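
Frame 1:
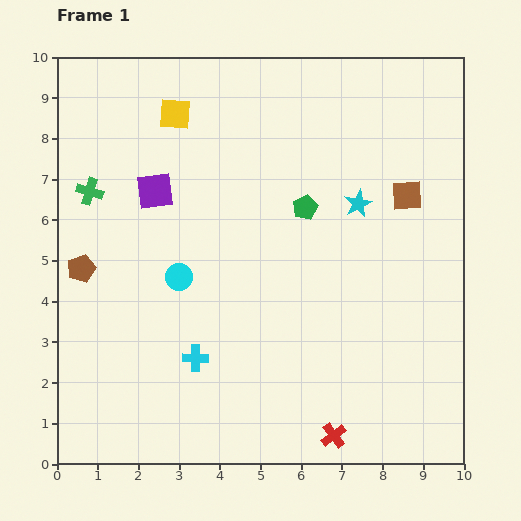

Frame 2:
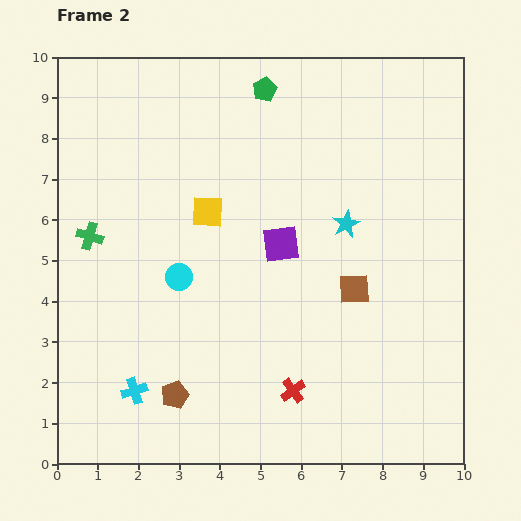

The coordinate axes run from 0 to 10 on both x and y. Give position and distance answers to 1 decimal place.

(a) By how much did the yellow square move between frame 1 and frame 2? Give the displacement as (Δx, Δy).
(0.8, -2.4)

The yellow square was at (2.9, 8.6) in frame 1 and (3.7, 6.2) in frame 2.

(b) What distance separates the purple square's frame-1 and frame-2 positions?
3.4

The purple square moved from (2.4, 6.7) to (5.5, 5.4), a distance of √(3.1² + 1.3²) ≈ 3.4.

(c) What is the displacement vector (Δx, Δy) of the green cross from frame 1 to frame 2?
(0.0, -1.1)

The green cross was at (0.8, 6.7) in frame 1 and (0.8, 5.6) in frame 2.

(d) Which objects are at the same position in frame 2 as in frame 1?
the cyan circle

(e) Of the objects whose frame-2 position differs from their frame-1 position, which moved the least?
the cyan star

(moved 0.6)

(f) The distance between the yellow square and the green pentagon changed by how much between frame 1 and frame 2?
-0.6

Distance in frame 1: 3.9. Distance in frame 2: 3.3.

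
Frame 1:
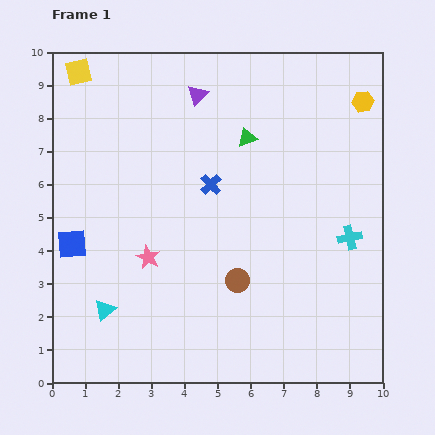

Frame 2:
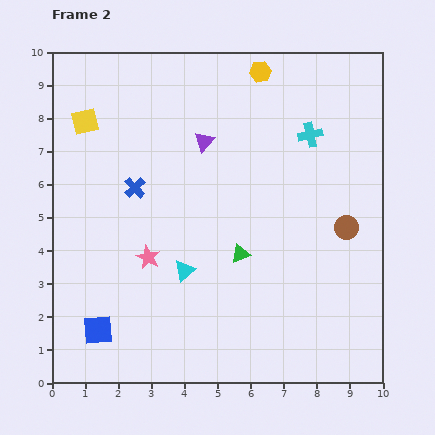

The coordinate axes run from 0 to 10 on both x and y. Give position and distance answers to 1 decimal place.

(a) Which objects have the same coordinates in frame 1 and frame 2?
the pink star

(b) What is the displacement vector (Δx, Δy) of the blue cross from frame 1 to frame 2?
(-2.3, -0.1)

The blue cross was at (4.8, 6.0) in frame 1 and (2.5, 5.9) in frame 2.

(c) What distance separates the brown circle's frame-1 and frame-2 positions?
3.7

The brown circle moved from (5.6, 3.1) to (8.9, 4.7), a distance of √(3.3² + 1.6²) ≈ 3.7.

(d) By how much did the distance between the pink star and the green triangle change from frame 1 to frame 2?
-1.9

Distance in frame 1: 4.7. Distance in frame 2: 2.8.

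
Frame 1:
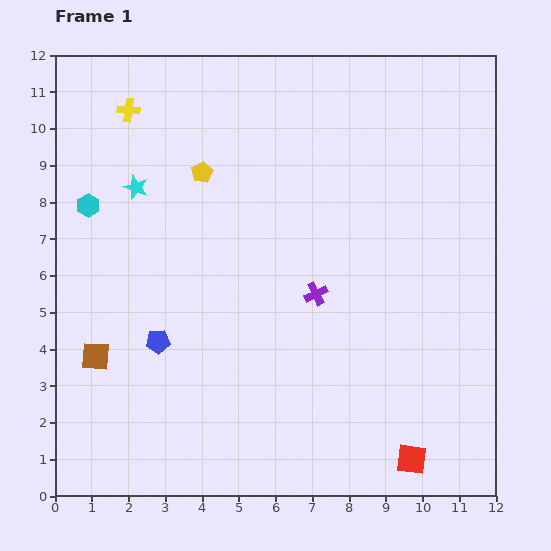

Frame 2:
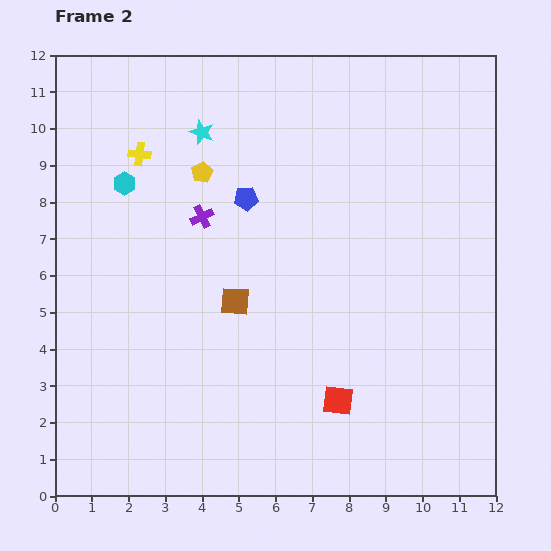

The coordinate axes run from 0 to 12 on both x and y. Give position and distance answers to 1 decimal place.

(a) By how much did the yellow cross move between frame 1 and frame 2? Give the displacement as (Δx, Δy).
(0.3, -1.2)

The yellow cross was at (2.0, 10.5) in frame 1 and (2.3, 9.3) in frame 2.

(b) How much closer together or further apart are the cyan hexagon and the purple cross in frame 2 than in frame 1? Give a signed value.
-4.3

Distance in frame 1: 6.6. Distance in frame 2: 2.3.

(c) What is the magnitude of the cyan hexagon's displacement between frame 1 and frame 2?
1.2

The cyan hexagon moved from (0.9, 7.9) to (1.9, 8.5), a distance of √(1.0² + 0.6²) ≈ 1.2.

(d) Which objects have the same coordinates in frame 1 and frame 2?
the yellow pentagon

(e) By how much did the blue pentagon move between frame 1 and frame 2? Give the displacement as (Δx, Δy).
(2.4, 3.9)

The blue pentagon was at (2.8, 4.2) in frame 1 and (5.2, 8.1) in frame 2.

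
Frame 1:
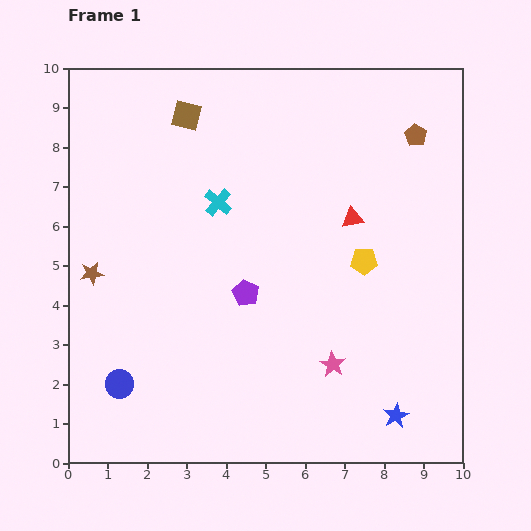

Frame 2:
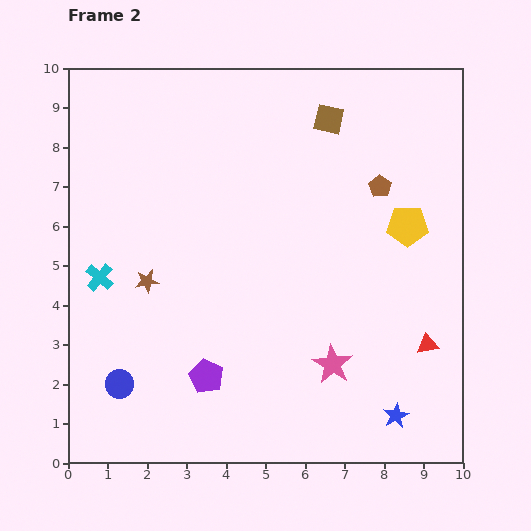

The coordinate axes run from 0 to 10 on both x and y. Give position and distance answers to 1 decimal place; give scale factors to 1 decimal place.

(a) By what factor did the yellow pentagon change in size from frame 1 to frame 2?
1.5×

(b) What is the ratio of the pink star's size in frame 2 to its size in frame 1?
1.5×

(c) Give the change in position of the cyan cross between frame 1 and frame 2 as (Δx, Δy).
(-3.0, -1.9)

The cyan cross was at (3.8, 6.6) in frame 1 and (0.8, 4.7) in frame 2.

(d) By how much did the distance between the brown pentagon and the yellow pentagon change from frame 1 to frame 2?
-2.3

Distance in frame 1: 3.5. Distance in frame 2: 1.2.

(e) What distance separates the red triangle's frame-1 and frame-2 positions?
3.7

The red triangle moved from (7.2, 6.2) to (9.1, 3.0), a distance of √(1.9² + 3.2²) ≈ 3.7.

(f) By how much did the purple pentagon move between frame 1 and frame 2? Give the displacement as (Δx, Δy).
(-1.0, -2.1)

The purple pentagon was at (4.5, 4.3) in frame 1 and (3.5, 2.2) in frame 2.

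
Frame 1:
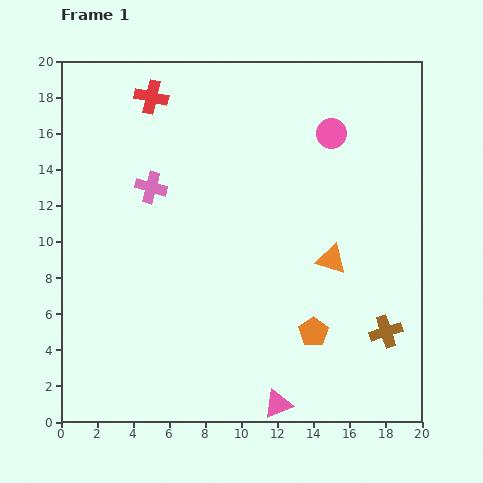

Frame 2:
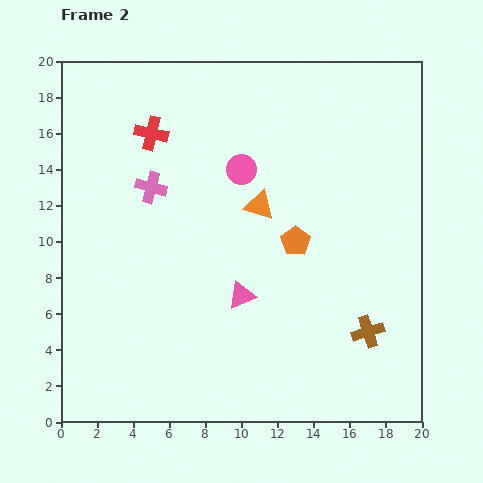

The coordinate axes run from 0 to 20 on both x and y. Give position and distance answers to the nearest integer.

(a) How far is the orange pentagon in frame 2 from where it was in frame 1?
5

The orange pentagon moved from (14, 5) to (13, 10), a distance of √(1² + 5²) ≈ 5.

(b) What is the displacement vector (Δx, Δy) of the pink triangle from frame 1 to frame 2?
(-2, 6)

The pink triangle was at (12, 1) in frame 1 and (10, 7) in frame 2.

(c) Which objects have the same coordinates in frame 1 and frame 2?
the pink cross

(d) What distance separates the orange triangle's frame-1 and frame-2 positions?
5

The orange triangle moved from (15, 9) to (11, 12), a distance of √(4² + 3²) ≈ 5.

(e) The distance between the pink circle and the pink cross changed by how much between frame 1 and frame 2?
-5

Distance in frame 1: 10. Distance in frame 2: 5.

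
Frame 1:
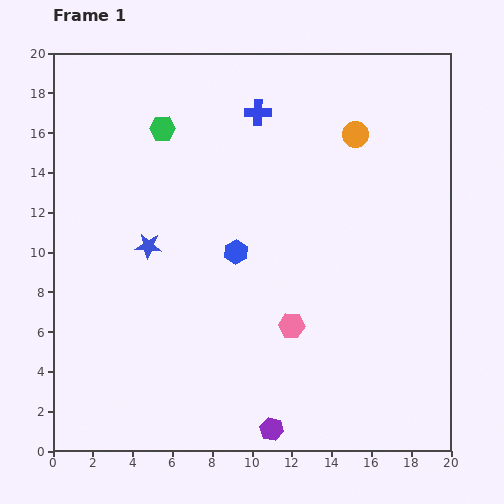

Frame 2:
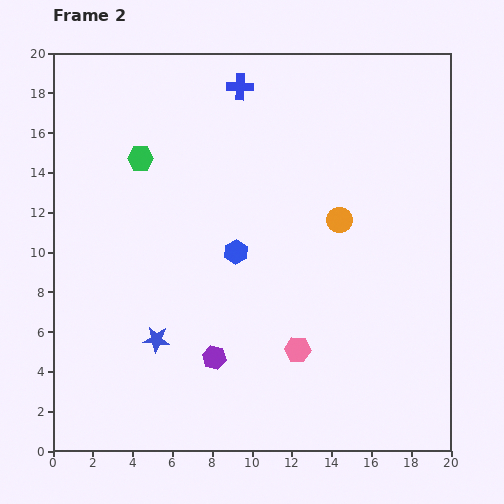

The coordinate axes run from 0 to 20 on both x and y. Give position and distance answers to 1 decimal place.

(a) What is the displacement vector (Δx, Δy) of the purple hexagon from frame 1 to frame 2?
(-2.9, 3.6)

The purple hexagon was at (11.0, 1.1) in frame 1 and (8.1, 4.7) in frame 2.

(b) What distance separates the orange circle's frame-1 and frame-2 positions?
4.4

The orange circle moved from (15.2, 15.9) to (14.4, 11.6), a distance of √(0.8² + 4.3²) ≈ 4.4.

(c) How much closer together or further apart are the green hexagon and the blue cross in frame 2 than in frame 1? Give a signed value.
+1.3

Distance in frame 1: 4.9. Distance in frame 2: 6.2.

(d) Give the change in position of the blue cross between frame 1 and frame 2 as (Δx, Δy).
(-0.9, 1.3)

The blue cross was at (10.3, 17.0) in frame 1 and (9.4, 18.3) in frame 2.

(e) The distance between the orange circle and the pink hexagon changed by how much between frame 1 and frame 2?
-3.3

Distance in frame 1: 10.1. Distance in frame 2: 6.8.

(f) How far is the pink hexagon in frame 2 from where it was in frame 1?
1.2

The pink hexagon moved from (12.0, 6.3) to (12.3, 5.1), a distance of √(0.3² + 1.2²) ≈ 1.2.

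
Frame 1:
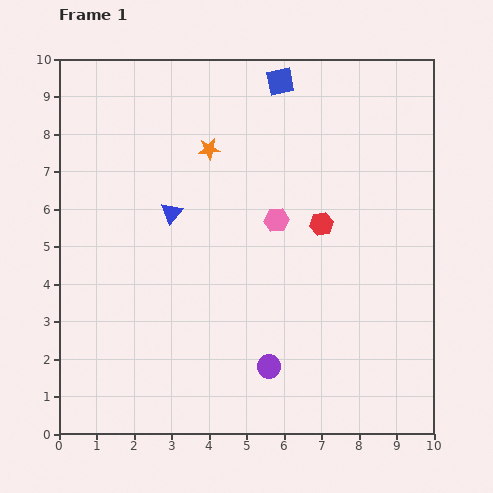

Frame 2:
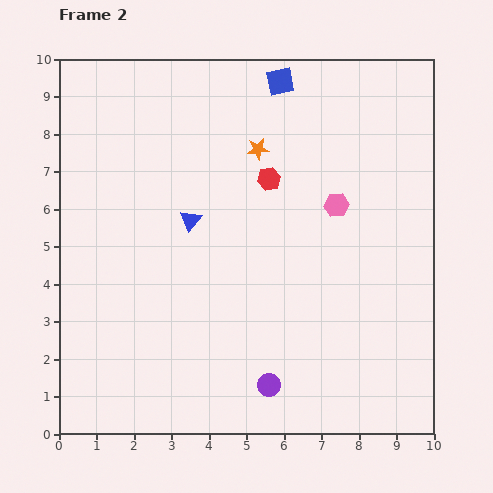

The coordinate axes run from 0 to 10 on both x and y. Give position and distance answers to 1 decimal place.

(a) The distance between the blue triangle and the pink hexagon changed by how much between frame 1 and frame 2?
+1.1

Distance in frame 1: 2.8. Distance in frame 2: 3.9.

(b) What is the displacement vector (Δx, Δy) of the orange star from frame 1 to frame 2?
(1.3, 0.0)

The orange star was at (4.0, 7.6) in frame 1 and (5.3, 7.6) in frame 2.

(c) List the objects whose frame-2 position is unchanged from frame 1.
the blue square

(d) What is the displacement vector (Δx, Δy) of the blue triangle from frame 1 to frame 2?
(0.5, -0.2)

The blue triangle was at (3.0, 5.9) in frame 1 and (3.5, 5.7) in frame 2.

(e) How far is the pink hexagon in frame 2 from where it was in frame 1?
1.6

The pink hexagon moved from (5.8, 5.7) to (7.4, 6.1), a distance of √(1.6² + 0.4²) ≈ 1.6.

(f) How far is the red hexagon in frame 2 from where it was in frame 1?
1.8

The red hexagon moved from (7.0, 5.6) to (5.6, 6.8), a distance of √(1.4² + 1.2²) ≈ 1.8.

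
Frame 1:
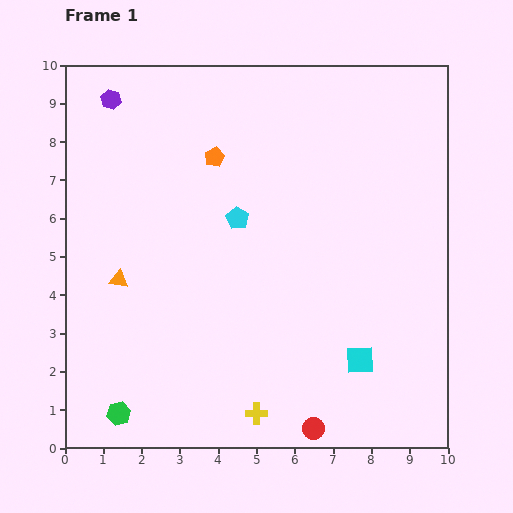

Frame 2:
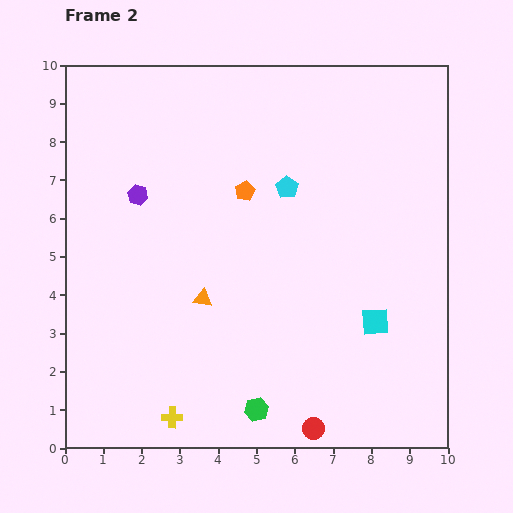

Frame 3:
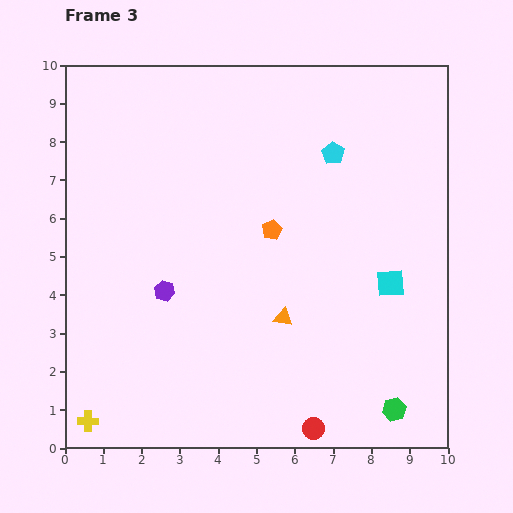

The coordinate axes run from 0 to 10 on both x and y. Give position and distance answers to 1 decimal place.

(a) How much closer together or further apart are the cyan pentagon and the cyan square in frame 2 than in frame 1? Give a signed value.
-0.7

Distance in frame 1: 4.9. Distance in frame 2: 4.2.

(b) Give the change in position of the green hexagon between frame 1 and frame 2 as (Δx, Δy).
(3.6, 0.1)

The green hexagon was at (1.4, 0.9) in frame 1 and (5.0, 1.0) in frame 2.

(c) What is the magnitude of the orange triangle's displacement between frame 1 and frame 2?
2.3

The orange triangle moved from (1.4, 4.4) to (3.6, 3.9), a distance of √(2.2² + 0.5²) ≈ 2.3.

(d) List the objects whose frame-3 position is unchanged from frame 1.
the red circle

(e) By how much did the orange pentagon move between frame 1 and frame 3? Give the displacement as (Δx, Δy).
(1.5, -1.9)

The orange pentagon was at (3.9, 7.6) in frame 1 and (5.4, 5.7) in frame 3.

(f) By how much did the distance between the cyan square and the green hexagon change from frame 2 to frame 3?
-0.6

Distance in frame 2: 3.9. Distance in frame 3: 3.3.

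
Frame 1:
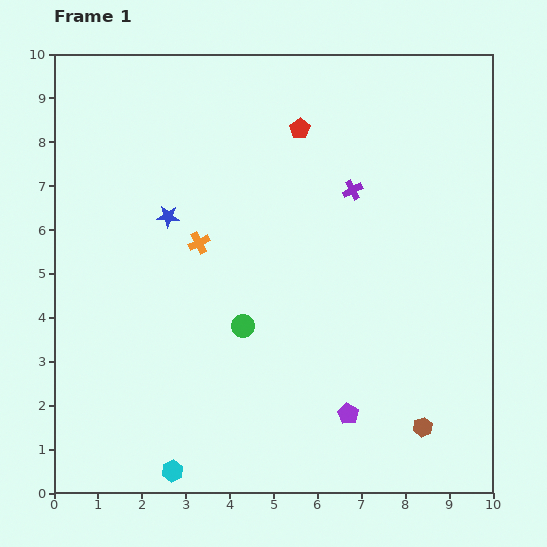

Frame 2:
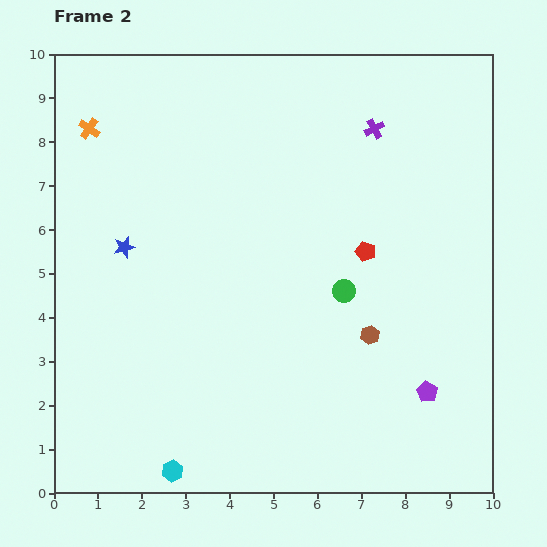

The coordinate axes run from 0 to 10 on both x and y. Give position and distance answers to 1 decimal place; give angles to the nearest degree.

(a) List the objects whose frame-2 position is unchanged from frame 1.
the cyan hexagon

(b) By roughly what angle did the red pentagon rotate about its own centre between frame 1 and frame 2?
20° counter-clockwise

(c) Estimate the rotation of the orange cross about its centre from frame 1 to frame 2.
29° counter-clockwise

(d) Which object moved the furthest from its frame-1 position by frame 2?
the orange cross

(moved 3.6; next 3.2)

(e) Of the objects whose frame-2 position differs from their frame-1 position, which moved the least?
the blue star

(moved 1.2)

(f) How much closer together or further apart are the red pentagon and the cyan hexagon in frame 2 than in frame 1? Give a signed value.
-1.6

Distance in frame 1: 8.3. Distance in frame 2: 6.7.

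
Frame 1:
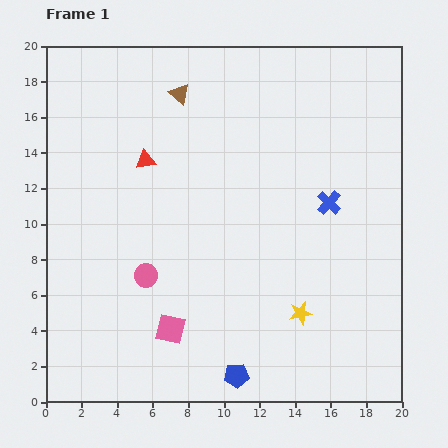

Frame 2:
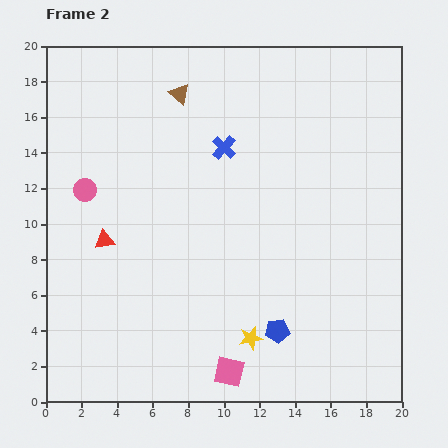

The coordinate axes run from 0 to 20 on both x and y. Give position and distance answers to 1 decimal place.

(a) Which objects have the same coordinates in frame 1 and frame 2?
the brown triangle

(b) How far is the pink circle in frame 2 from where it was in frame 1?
5.9

The pink circle moved from (5.6, 7.1) to (2.2, 11.9), a distance of √(3.4² + 4.8²) ≈ 5.9.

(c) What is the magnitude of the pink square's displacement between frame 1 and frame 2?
4.1

The pink square moved from (7.0, 4.1) to (10.3, 1.7), a distance of √(3.3² + 2.4²) ≈ 4.1.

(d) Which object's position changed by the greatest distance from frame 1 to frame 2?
the blue cross

(moved 6.7; next 5.9)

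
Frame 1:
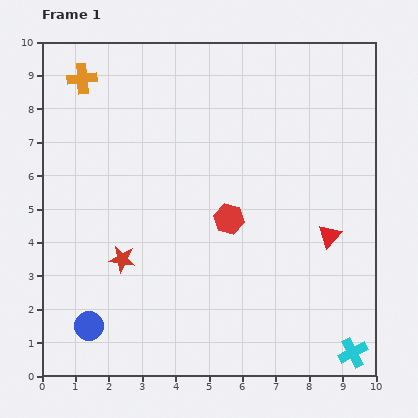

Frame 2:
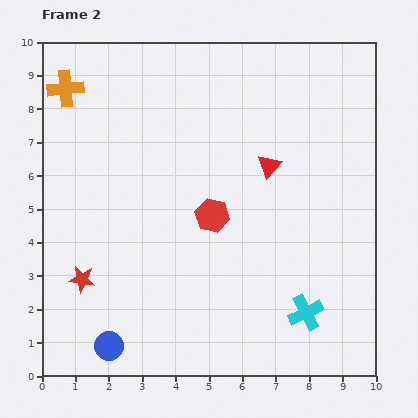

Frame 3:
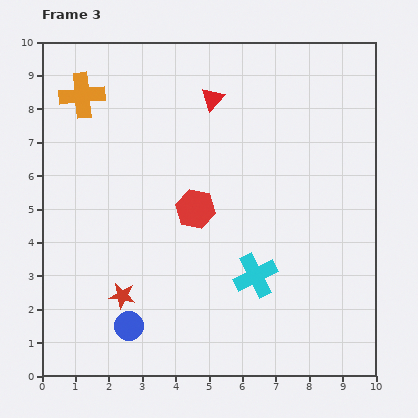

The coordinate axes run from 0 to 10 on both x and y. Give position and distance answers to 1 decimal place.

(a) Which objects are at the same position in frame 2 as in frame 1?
none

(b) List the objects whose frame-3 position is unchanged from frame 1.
none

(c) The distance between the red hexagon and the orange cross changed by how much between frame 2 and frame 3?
-1.0

Distance in frame 2: 5.8. Distance in frame 3: 4.8.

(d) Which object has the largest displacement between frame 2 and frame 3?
the red triangle

(moved 2.6; next 1.9)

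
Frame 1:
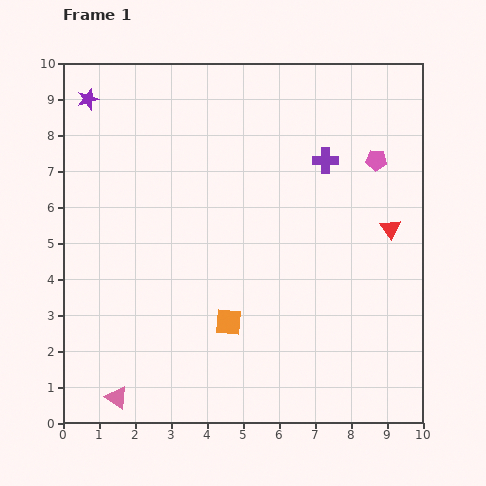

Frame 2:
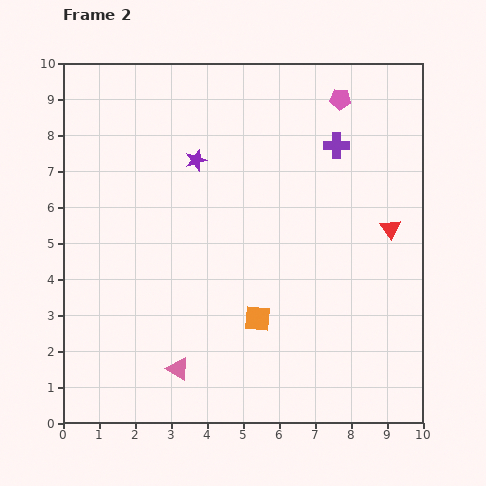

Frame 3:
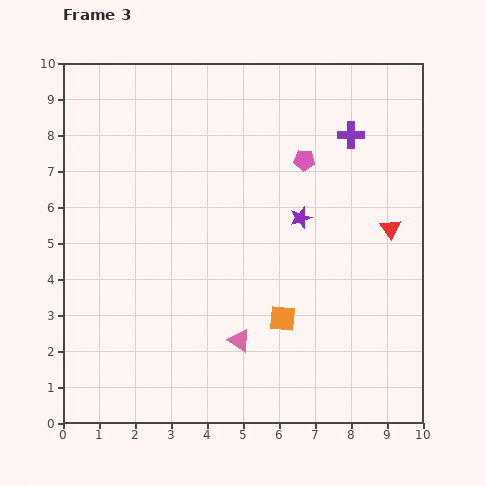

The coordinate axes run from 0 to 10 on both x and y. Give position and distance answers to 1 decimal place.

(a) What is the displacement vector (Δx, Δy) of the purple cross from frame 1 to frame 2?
(0.3, 0.4)

The purple cross was at (7.3, 7.3) in frame 1 and (7.6, 7.7) in frame 2.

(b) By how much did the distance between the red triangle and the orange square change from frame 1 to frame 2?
-0.7

Distance in frame 1: 5.2. Distance in frame 2: 4.5.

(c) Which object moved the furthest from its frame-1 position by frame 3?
the purple star

(moved 6.8; next 3.8)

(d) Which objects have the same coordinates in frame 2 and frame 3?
the red triangle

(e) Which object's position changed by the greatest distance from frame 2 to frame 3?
the purple star

(moved 3.3; next 2.0)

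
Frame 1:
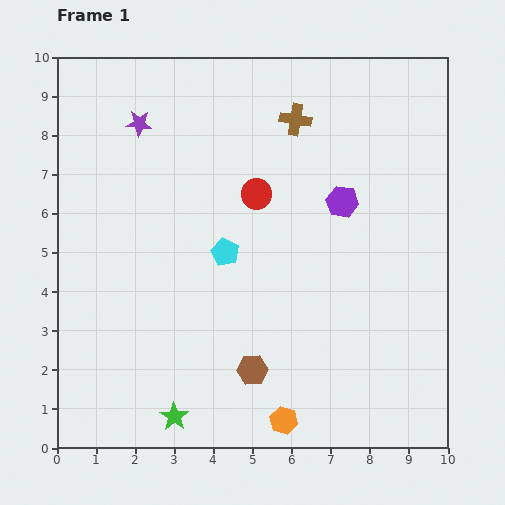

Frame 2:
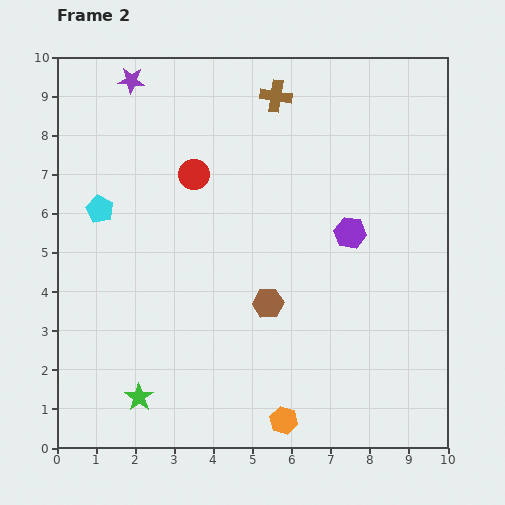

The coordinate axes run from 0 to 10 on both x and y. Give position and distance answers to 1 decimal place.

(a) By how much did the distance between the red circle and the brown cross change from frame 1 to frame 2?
+0.8

Distance in frame 1: 2.1. Distance in frame 2: 2.9.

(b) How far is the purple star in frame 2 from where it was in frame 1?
1.1

The purple star moved from (2.1, 8.3) to (1.9, 9.4), a distance of √(0.2² + 1.1²) ≈ 1.1.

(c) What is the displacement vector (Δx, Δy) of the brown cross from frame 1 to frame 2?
(-0.5, 0.6)

The brown cross was at (6.1, 8.4) in frame 1 and (5.6, 9.0) in frame 2.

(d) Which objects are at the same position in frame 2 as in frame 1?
the orange hexagon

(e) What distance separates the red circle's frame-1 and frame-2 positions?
1.7

The red circle moved from (5.1, 6.5) to (3.5, 7.0), a distance of √(1.6² + 0.5²) ≈ 1.7.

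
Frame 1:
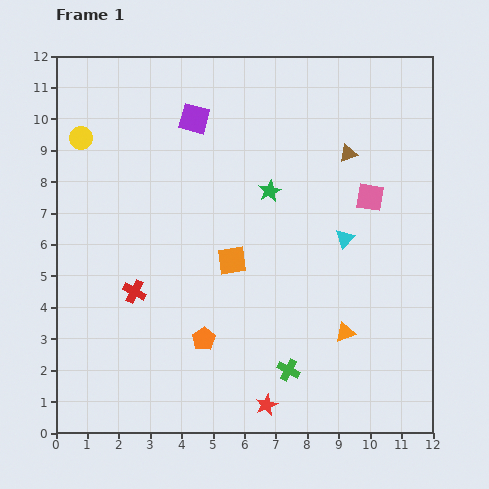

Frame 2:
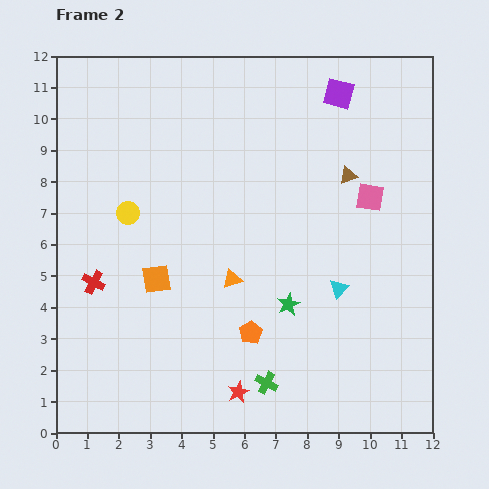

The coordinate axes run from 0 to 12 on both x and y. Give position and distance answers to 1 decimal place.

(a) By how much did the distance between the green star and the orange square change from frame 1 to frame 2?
+1.8

Distance in frame 1: 2.5. Distance in frame 2: 4.3.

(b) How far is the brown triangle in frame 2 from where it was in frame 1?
0.7

The brown triangle moved from (9.3, 8.9) to (9.3, 8.2), a distance of √(0.0² + 0.7²) ≈ 0.7.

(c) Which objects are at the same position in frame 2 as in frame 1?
the pink square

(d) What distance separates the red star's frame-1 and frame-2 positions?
1.0

The red star moved from (6.7, 0.9) to (5.8, 1.3), a distance of √(0.9² + 0.4²) ≈ 1.0.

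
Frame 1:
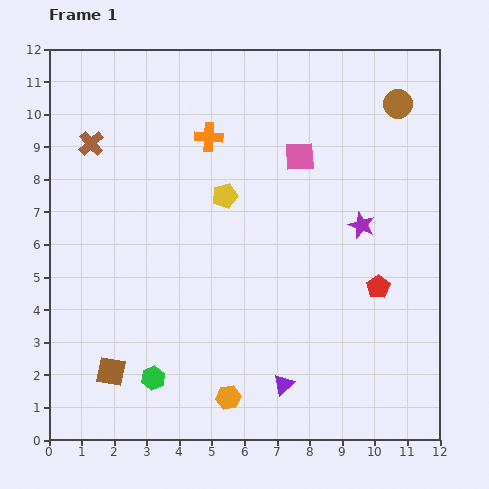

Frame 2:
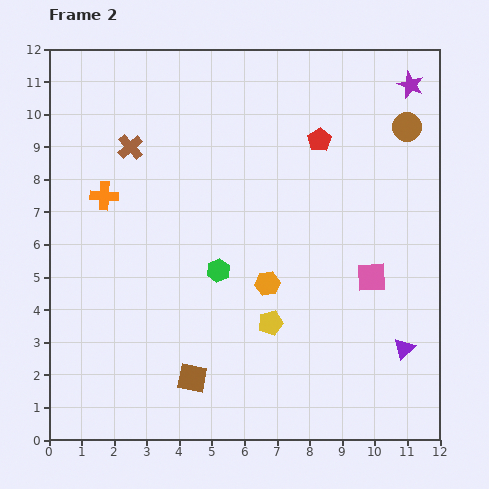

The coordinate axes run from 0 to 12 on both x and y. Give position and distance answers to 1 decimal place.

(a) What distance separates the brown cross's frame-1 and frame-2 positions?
1.2

The brown cross moved from (1.3, 9.1) to (2.5, 9.0), a distance of √(1.2² + 0.1²) ≈ 1.2.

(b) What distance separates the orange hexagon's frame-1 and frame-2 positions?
3.7

The orange hexagon moved from (5.5, 1.3) to (6.7, 4.8), a distance of √(1.2² + 3.5²) ≈ 3.7.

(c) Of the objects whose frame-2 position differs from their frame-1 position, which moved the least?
the brown circle

(moved 0.8)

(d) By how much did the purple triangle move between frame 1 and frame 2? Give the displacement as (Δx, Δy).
(3.7, 1.1)

The purple triangle was at (7.2, 1.7) in frame 1 and (10.9, 2.8) in frame 2.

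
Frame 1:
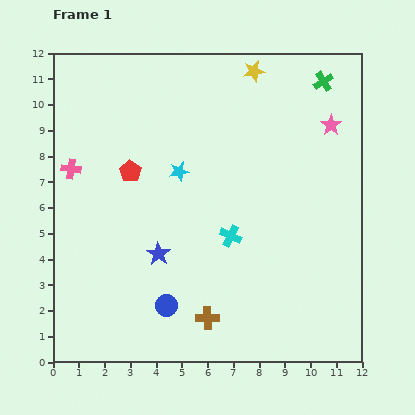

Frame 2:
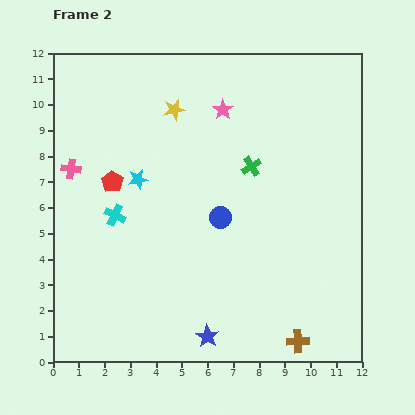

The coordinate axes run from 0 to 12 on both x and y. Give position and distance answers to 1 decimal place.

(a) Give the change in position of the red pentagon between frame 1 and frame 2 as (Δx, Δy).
(-0.7, -0.4)

The red pentagon was at (3.0, 7.4) in frame 1 and (2.3, 7.0) in frame 2.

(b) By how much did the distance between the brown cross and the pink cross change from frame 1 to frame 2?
+3.2

Distance in frame 1: 7.9. Distance in frame 2: 11.1.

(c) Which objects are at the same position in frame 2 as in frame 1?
the pink cross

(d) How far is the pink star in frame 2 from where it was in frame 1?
4.2

The pink star moved from (10.8, 9.2) to (6.6, 9.8), a distance of √(4.2² + 0.6²) ≈ 4.2.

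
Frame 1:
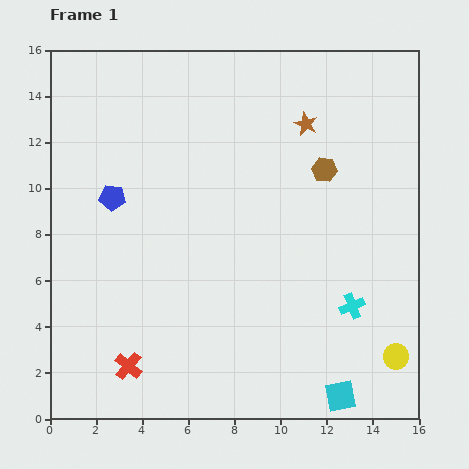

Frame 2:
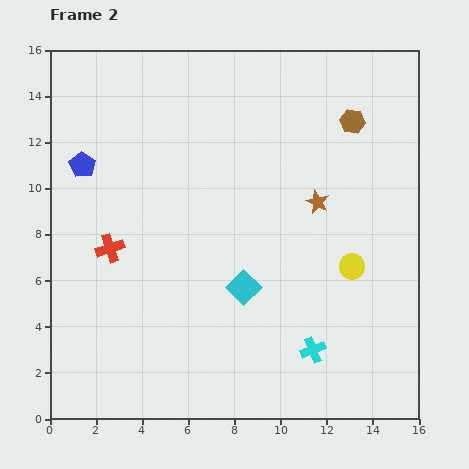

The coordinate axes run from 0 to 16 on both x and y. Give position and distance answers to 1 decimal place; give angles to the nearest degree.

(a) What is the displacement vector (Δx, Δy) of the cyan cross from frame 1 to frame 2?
(-1.7, -1.9)

The cyan cross was at (13.1, 4.9) in frame 1 and (11.4, 3.0) in frame 2.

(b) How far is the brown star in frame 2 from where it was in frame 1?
3.4

The brown star moved from (11.1, 12.8) to (11.6, 9.4), a distance of √(0.5² + 3.4²) ≈ 3.4.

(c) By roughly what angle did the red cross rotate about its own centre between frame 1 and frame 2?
32° clockwise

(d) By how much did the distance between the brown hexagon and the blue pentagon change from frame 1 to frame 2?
+2.6

Distance in frame 1: 9.3. Distance in frame 2: 11.9.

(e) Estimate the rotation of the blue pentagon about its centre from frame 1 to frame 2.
28° clockwise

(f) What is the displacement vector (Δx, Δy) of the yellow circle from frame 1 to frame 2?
(-1.9, 3.9)

The yellow circle was at (15.0, 2.7) in frame 1 and (13.1, 6.6) in frame 2.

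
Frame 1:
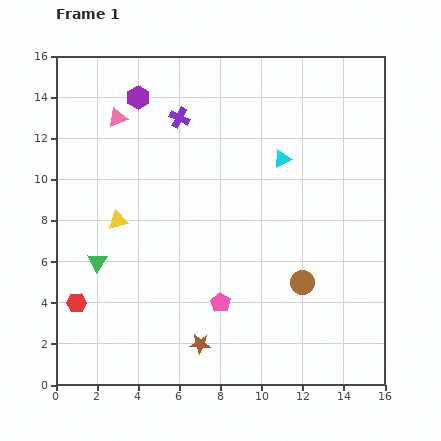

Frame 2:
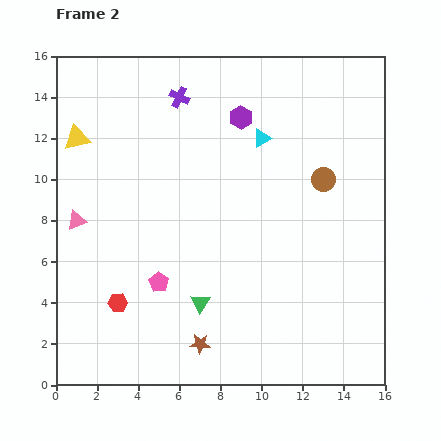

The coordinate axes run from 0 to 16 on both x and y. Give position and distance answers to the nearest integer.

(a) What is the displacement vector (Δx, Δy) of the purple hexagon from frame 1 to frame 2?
(5, -1)

The purple hexagon was at (4, 14) in frame 1 and (9, 13) in frame 2.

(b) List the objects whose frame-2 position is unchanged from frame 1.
the brown star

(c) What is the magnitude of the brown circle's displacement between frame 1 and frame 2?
5

The brown circle moved from (12, 5) to (13, 10), a distance of √(1² + 5²) ≈ 5.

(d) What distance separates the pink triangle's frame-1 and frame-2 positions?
5

The pink triangle moved from (3, 13) to (1, 8), a distance of √(2² + 5²) ≈ 5.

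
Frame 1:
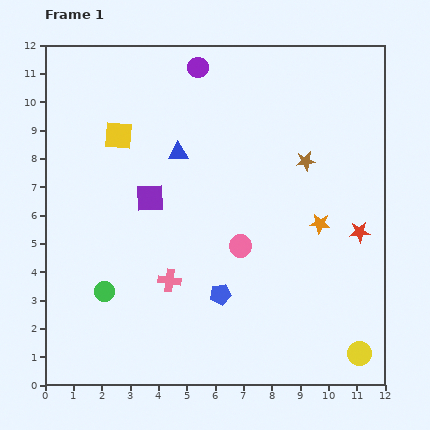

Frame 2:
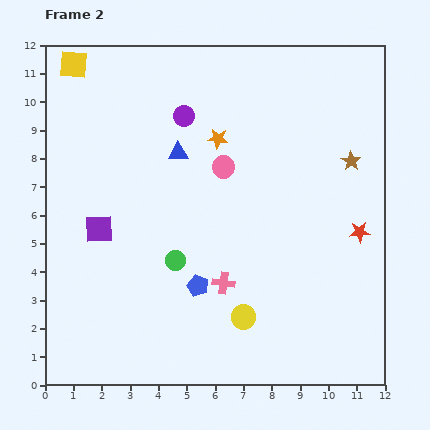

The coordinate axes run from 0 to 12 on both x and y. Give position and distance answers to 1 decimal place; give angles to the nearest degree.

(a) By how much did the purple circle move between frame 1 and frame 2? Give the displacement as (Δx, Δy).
(-0.5, -1.7)

The purple circle was at (5.4, 11.2) in frame 1 and (4.9, 9.5) in frame 2.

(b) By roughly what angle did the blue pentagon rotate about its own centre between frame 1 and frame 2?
31° clockwise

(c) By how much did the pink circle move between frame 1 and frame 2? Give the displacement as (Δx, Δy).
(-0.6, 2.8)

The pink circle was at (6.9, 4.9) in frame 1 and (6.3, 7.7) in frame 2.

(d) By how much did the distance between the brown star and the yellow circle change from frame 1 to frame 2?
-0.4

Distance in frame 1: 7.1. Distance in frame 2: 6.7.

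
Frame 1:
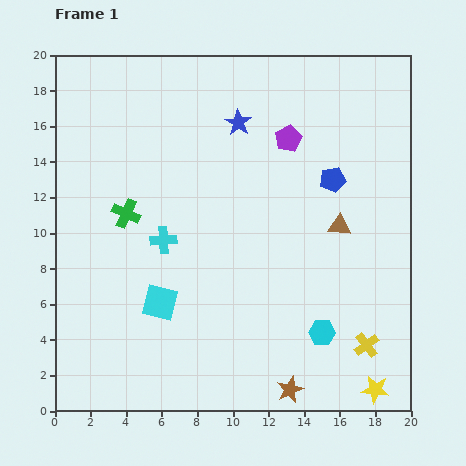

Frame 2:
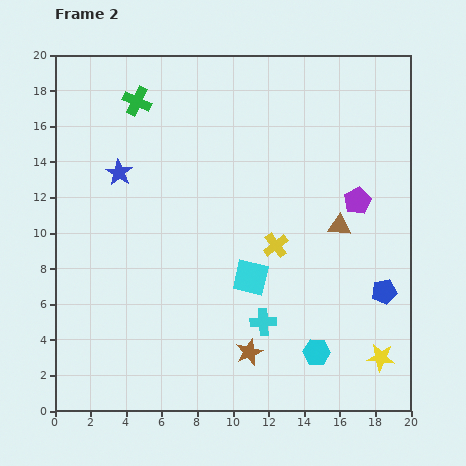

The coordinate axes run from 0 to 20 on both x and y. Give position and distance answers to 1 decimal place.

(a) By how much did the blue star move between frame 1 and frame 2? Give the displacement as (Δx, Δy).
(-6.7, -2.8)

The blue star was at (10.3, 16.2) in frame 1 and (3.6, 13.4) in frame 2.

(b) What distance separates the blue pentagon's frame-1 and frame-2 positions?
6.9

The blue pentagon moved from (15.6, 13.0) to (18.5, 6.7), a distance of √(2.9² + 6.3²) ≈ 6.9.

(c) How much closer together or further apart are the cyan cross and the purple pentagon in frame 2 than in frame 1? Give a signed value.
-0.4

Distance in frame 1: 9.0. Distance in frame 2: 8.6.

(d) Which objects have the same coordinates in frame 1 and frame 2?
the brown triangle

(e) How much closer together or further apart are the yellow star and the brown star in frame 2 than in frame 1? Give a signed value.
+2.6

Distance in frame 1: 4.8. Distance in frame 2: 7.4.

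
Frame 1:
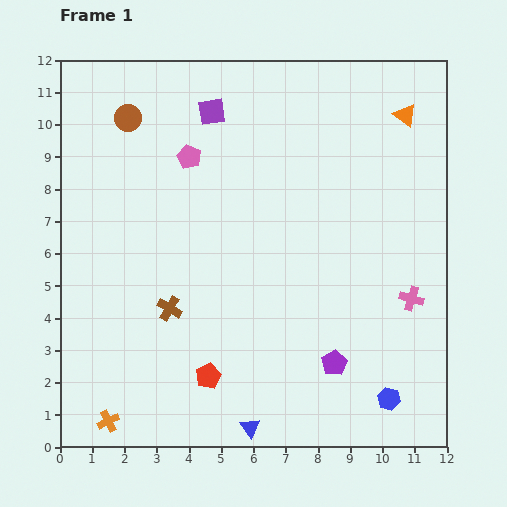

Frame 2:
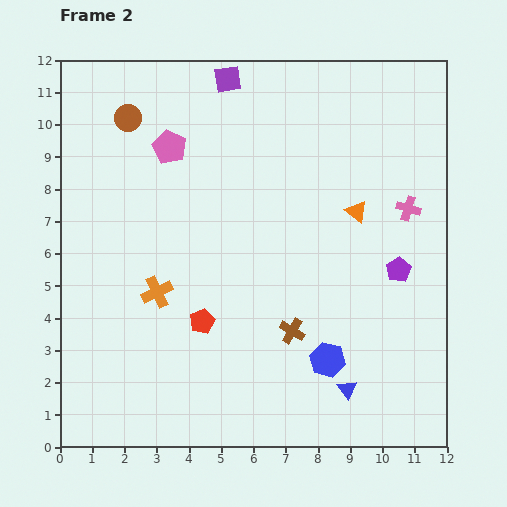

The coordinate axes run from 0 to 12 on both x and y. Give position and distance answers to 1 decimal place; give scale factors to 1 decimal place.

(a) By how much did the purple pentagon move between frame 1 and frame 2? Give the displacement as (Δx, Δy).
(2.0, 2.9)

The purple pentagon was at (8.5, 2.6) in frame 1 and (10.5, 5.5) in frame 2.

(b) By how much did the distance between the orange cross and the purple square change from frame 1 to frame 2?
-3.1

Distance in frame 1: 10.1. Distance in frame 2: 7.0.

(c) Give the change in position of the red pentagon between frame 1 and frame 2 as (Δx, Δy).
(-0.2, 1.7)

The red pentagon was at (4.6, 2.2) in frame 1 and (4.4, 3.9) in frame 2.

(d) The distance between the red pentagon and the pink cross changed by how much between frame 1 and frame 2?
+0.6

Distance in frame 1: 6.7. Distance in frame 2: 7.3.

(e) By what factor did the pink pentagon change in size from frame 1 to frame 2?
1.4×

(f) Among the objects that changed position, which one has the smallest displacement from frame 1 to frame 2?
the pink pentagon

(moved 0.7)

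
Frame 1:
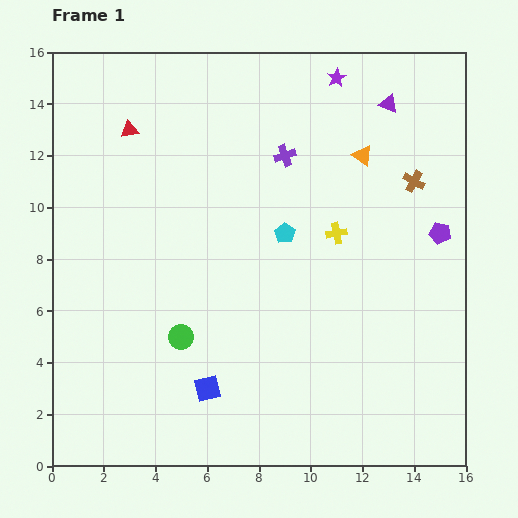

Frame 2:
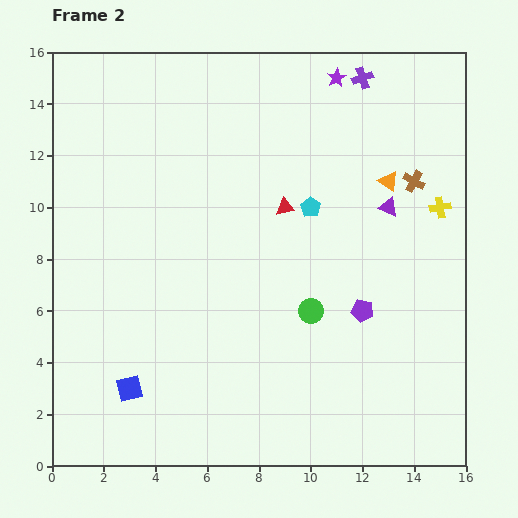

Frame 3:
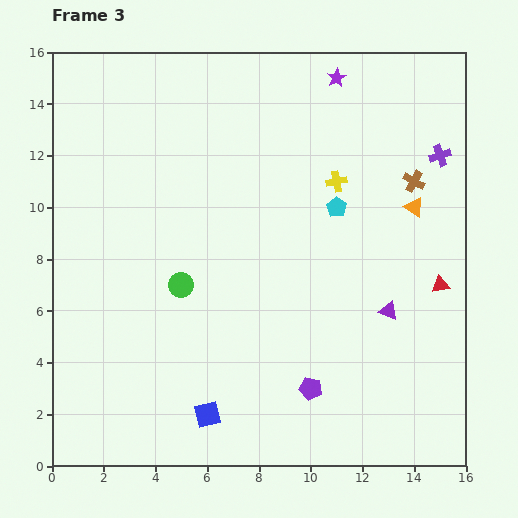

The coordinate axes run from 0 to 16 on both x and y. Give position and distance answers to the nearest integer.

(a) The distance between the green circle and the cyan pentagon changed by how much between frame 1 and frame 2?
-2

Distance in frame 1: 6. Distance in frame 2: 4.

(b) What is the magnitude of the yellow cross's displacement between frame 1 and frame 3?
2

The yellow cross moved from (11, 9) to (11, 11), a distance of √(0² + 2²) ≈ 2.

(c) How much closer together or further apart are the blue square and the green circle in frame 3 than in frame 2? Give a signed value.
-3

Distance in frame 2: 8. Distance in frame 3: 5.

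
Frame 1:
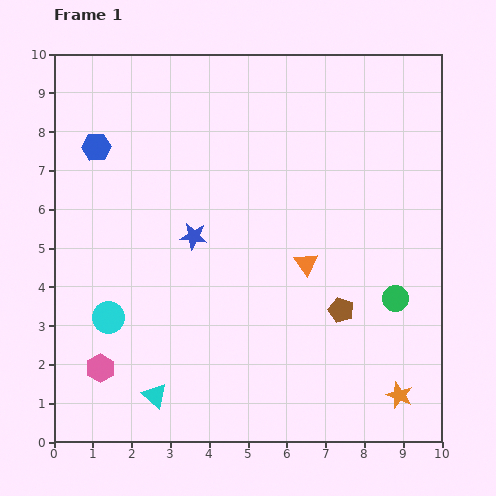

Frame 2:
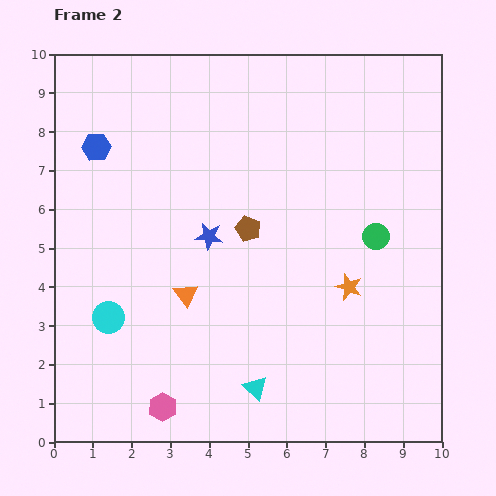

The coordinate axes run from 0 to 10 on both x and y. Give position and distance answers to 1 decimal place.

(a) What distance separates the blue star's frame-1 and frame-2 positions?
0.4

The blue star moved from (3.6, 5.3) to (4.0, 5.3), a distance of √(0.4² + 0.0²) ≈ 0.4.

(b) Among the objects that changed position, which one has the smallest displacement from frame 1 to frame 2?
the blue star

(moved 0.4)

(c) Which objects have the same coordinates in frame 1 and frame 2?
the blue hexagon, the cyan circle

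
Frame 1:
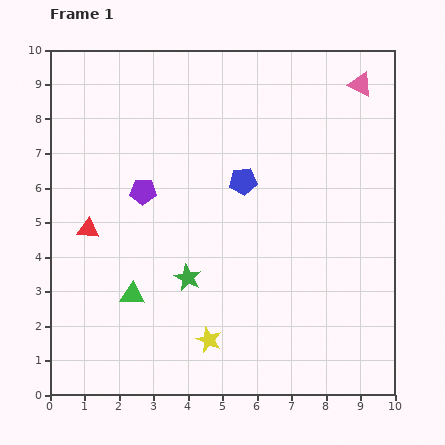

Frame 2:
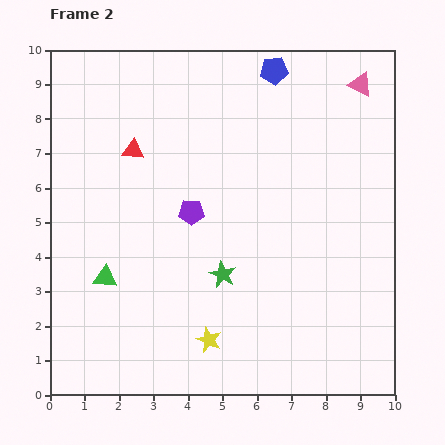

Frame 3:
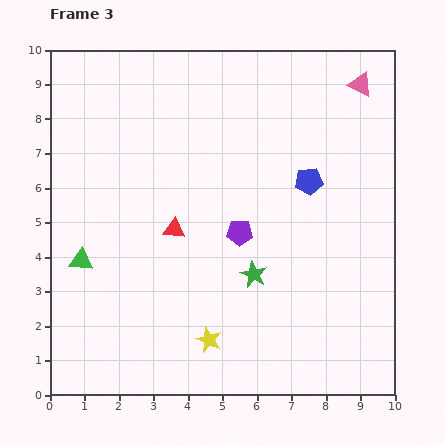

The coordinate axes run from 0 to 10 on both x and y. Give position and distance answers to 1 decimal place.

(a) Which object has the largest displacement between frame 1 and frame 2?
the blue pentagon

(moved 3.3; next 2.6)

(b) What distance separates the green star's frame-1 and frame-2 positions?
1.0

The green star moved from (4.0, 3.4) to (5.0, 3.5), a distance of √(1.0² + 0.1²) ≈ 1.0.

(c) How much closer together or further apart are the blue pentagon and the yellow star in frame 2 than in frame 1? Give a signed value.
+3.3

Distance in frame 1: 4.7. Distance in frame 2: 8.0.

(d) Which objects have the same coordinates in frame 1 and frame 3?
the pink triangle, the yellow star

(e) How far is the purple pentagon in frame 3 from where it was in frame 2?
1.5

The purple pentagon moved from (4.1, 5.3) to (5.5, 4.7), a distance of √(1.4² + 0.6²) ≈ 1.5.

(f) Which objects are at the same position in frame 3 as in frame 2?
the pink triangle, the yellow star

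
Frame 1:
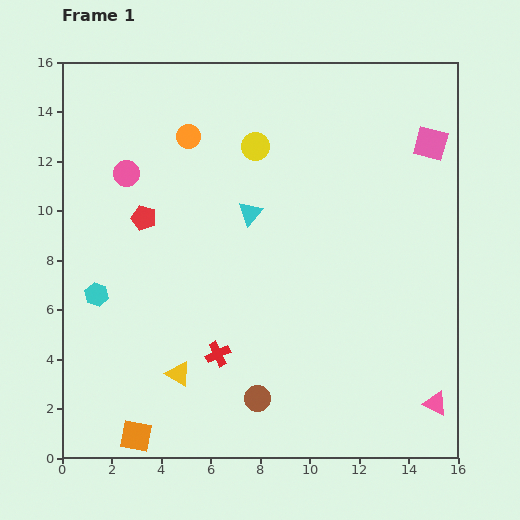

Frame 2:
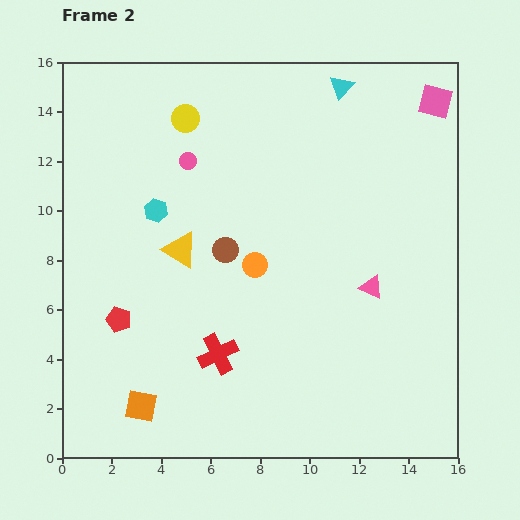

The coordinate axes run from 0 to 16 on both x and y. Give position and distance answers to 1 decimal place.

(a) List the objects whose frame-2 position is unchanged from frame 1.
the red cross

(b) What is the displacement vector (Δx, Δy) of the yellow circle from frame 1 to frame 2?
(-2.8, 1.1)

The yellow circle was at (7.8, 12.6) in frame 1 and (5.0, 13.7) in frame 2.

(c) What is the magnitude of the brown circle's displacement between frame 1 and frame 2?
6.1

The brown circle moved from (7.9, 2.4) to (6.6, 8.4), a distance of √(1.3² + 6.0²) ≈ 6.1.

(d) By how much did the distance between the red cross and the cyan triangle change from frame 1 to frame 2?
+6.1

Distance in frame 1: 5.8. Distance in frame 2: 11.9.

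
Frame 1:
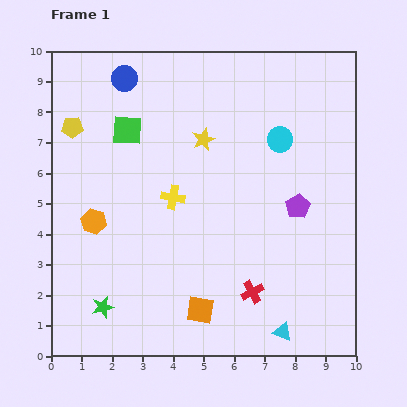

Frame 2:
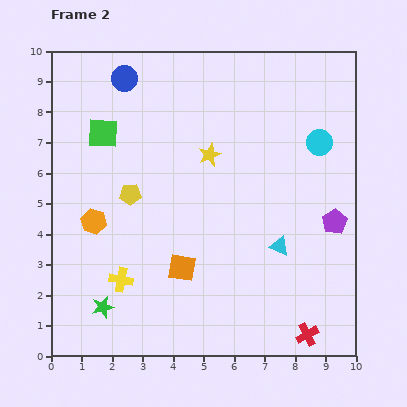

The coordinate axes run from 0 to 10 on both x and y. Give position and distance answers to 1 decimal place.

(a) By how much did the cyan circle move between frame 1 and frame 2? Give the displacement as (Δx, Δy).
(1.3, -0.1)

The cyan circle was at (7.5, 7.1) in frame 1 and (8.8, 7.0) in frame 2.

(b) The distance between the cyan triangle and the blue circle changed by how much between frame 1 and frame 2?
-2.3

Distance in frame 1: 9.8. Distance in frame 2: 7.5.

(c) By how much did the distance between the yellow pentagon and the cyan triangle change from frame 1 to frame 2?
-4.4

Distance in frame 1: 9.6. Distance in frame 2: 5.2.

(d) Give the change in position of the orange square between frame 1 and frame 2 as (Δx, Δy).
(-0.6, 1.4)

The orange square was at (4.9, 1.5) in frame 1 and (4.3, 2.9) in frame 2.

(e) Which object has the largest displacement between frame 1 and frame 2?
the yellow cross

(moved 3.2; next 2.9)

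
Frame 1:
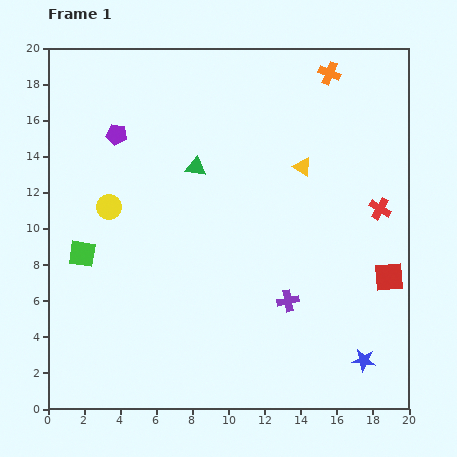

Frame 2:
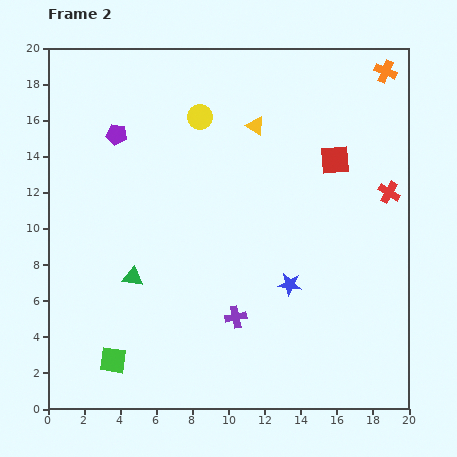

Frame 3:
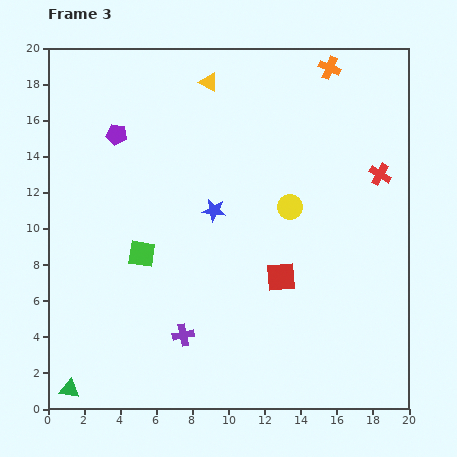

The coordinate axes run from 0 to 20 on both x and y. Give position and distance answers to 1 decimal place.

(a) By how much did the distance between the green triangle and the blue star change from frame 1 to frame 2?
-5.5

Distance in frame 1: 14.2. Distance in frame 2: 8.7.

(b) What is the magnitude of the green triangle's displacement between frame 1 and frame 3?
14.2

The green triangle moved from (8.2, 13.4) to (1.2, 1.1), a distance of √(7.0² + 12.3²) ≈ 14.2.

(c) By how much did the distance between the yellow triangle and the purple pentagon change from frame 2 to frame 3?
-1.8

Distance in frame 2: 7.7. Distance in frame 3: 5.9.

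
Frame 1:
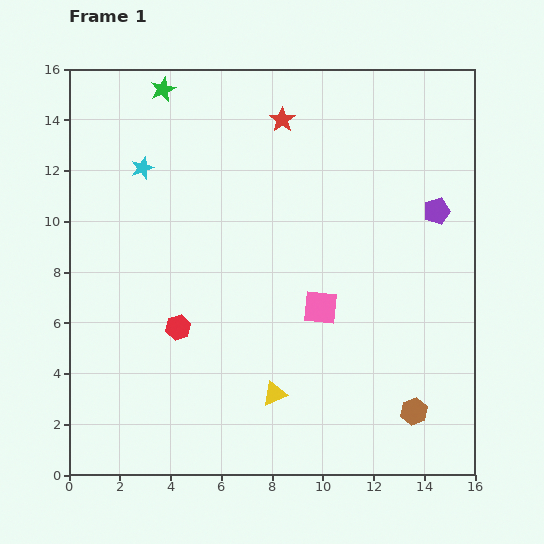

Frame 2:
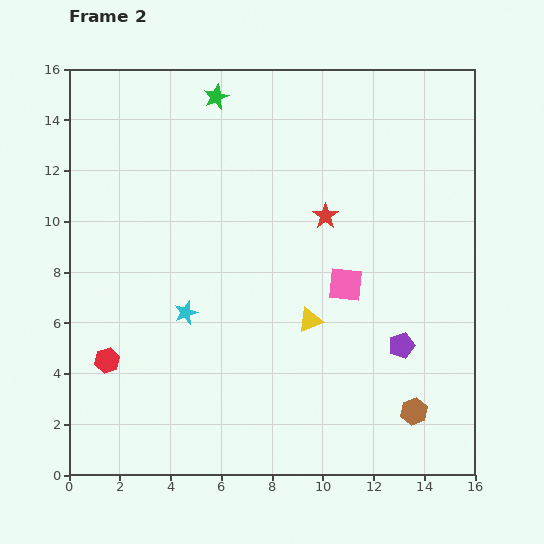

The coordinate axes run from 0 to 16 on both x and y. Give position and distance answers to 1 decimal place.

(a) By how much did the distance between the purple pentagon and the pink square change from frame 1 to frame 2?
-2.7

Distance in frame 1: 6.0. Distance in frame 2: 3.3.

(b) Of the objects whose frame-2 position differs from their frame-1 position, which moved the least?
the pink square

(moved 1.3)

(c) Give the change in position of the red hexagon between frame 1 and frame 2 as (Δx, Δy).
(-2.8, -1.3)

The red hexagon was at (4.3, 5.8) in frame 1 and (1.5, 4.5) in frame 2.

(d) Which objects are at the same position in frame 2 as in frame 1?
the brown hexagon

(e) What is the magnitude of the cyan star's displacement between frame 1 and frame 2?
5.9

The cyan star moved from (2.9, 12.1) to (4.6, 6.4), a distance of √(1.7² + 5.7²) ≈ 5.9.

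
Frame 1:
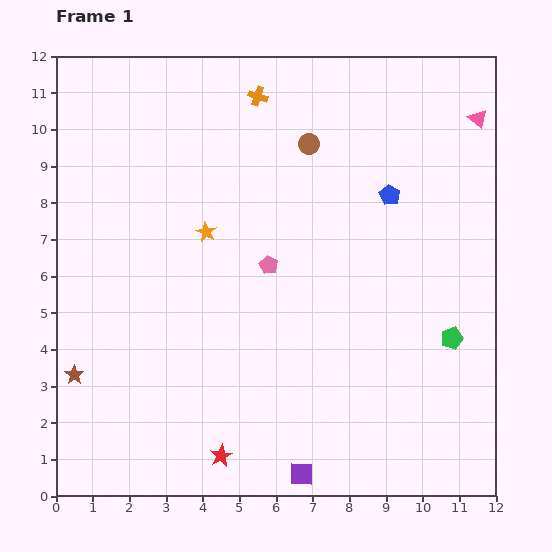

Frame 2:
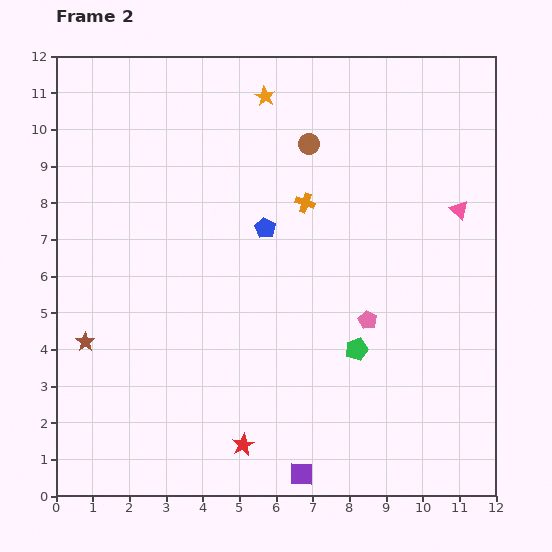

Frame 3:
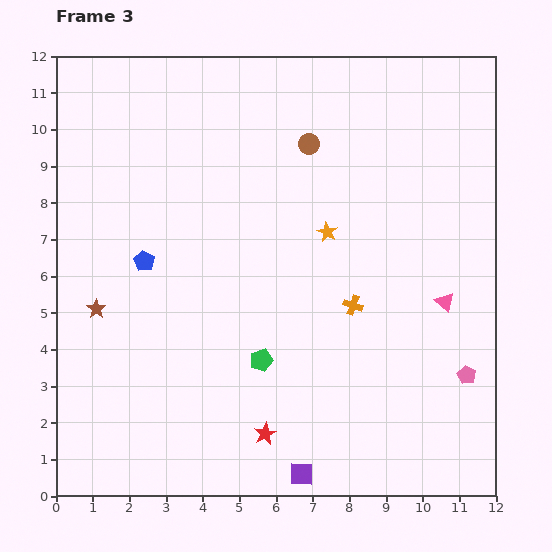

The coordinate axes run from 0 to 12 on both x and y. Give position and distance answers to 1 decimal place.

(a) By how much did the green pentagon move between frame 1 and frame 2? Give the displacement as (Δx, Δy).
(-2.6, -0.3)

The green pentagon was at (10.8, 4.3) in frame 1 and (8.2, 4.0) in frame 2.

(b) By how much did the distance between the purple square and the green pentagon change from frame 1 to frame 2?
-1.8

Distance in frame 1: 5.5. Distance in frame 2: 3.7.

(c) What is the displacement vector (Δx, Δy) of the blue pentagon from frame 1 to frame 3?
(-6.7, -1.8)

The blue pentagon was at (9.1, 8.2) in frame 1 and (2.4, 6.4) in frame 3.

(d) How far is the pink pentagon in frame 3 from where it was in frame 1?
6.2

The pink pentagon moved from (5.8, 6.3) to (11.2, 3.3), a distance of √(5.4² + 3.0²) ≈ 6.2.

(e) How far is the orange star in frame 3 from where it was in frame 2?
4.1

The orange star moved from (5.7, 10.9) to (7.4, 7.2), a distance of √(1.7² + 3.7²) ≈ 4.1.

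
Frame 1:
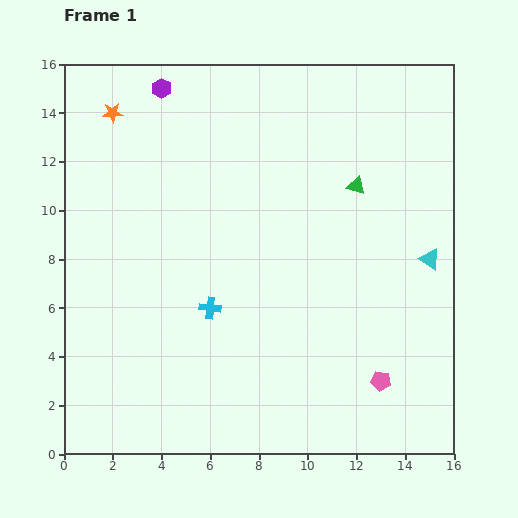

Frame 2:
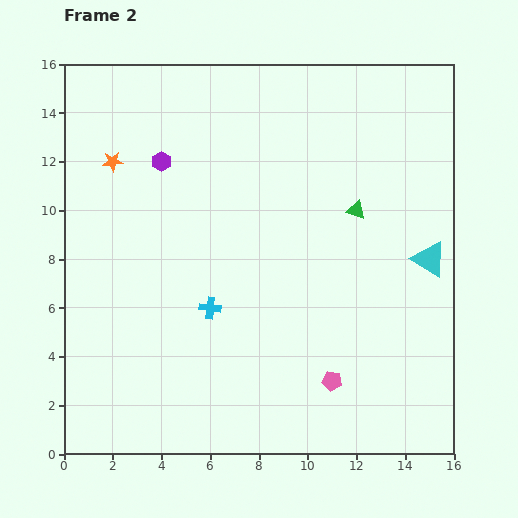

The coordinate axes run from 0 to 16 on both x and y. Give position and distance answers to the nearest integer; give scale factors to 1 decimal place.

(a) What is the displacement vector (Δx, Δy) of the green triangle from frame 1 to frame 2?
(0, -1)

The green triangle was at (12, 11) in frame 1 and (12, 10) in frame 2.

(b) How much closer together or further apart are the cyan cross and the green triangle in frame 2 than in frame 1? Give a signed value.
-1

Distance in frame 1: 8. Distance in frame 2: 7.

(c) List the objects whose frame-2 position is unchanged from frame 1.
the cyan cross, the cyan triangle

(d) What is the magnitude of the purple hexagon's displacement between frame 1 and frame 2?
3

The purple hexagon moved from (4, 15) to (4, 12), a distance of √(0² + 3²) ≈ 3.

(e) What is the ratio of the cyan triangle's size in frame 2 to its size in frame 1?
1.7×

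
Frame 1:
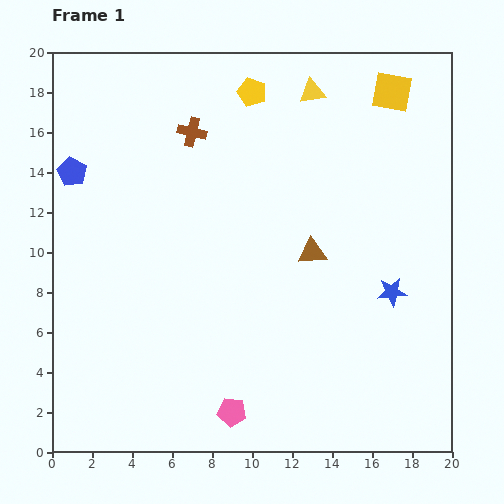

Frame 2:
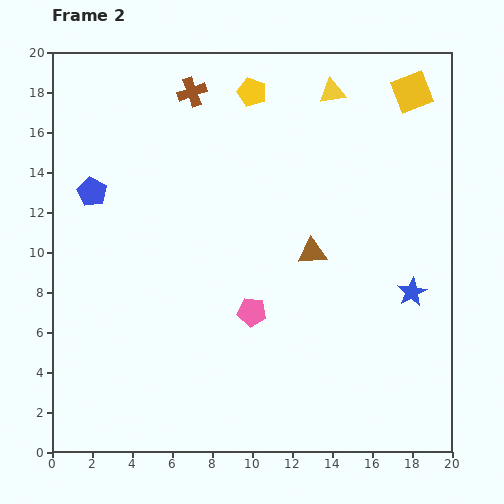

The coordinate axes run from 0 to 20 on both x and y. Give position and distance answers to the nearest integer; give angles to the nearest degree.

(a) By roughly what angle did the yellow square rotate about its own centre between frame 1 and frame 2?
33° counter-clockwise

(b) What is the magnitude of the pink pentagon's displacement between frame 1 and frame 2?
5

The pink pentagon moved from (9, 2) to (10, 7), a distance of √(1² + 5²) ≈ 5.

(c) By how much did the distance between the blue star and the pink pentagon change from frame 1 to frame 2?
-2

Distance in frame 1: 10. Distance in frame 2: 8.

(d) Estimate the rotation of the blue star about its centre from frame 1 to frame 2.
23° counter-clockwise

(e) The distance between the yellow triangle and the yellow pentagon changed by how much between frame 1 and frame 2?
+1

Distance in frame 1: 3. Distance in frame 2: 4.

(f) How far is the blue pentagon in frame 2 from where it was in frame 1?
1

The blue pentagon moved from (1, 14) to (2, 13), a distance of √(1² + 1²) ≈ 1.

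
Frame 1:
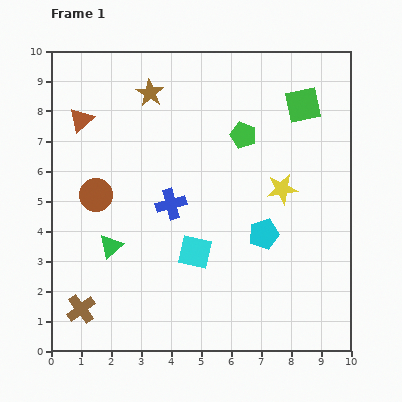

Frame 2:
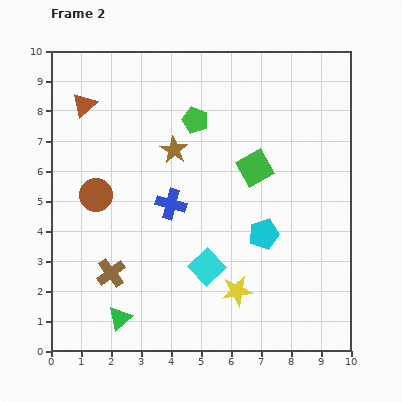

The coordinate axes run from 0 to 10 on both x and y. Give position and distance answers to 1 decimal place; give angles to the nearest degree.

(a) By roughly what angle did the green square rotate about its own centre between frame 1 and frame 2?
17° counter-clockwise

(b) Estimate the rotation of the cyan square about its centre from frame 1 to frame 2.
35° clockwise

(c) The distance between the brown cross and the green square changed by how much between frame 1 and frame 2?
-4.1

Distance in frame 1: 10.0. Distance in frame 2: 5.9.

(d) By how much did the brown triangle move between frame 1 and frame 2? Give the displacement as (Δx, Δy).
(0.1, 0.5)

The brown triangle was at (1.0, 7.7) in frame 1 and (1.1, 8.2) in frame 2.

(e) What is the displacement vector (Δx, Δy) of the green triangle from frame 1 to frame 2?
(0.3, -2.4)

The green triangle was at (2.0, 3.5) in frame 1 and (2.3, 1.1) in frame 2.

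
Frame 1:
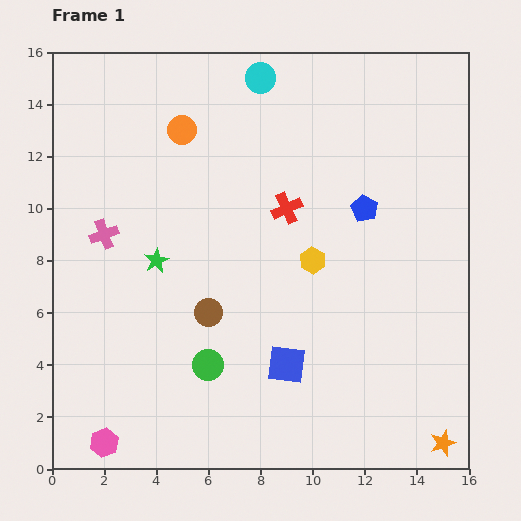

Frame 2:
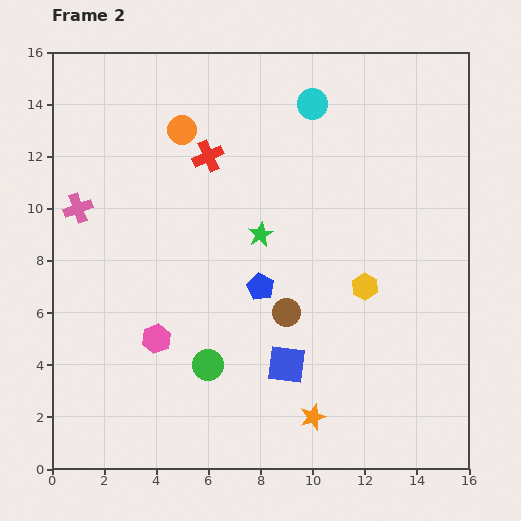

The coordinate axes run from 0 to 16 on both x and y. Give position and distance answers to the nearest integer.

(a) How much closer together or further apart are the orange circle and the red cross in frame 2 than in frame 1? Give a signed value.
-4

Distance in frame 1: 5. Distance in frame 2: 1.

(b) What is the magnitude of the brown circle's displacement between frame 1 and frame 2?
3

The brown circle moved from (6, 6) to (9, 6), a distance of √(3² + 0²) ≈ 3.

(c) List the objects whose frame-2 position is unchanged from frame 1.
the blue square, the orange circle, the green circle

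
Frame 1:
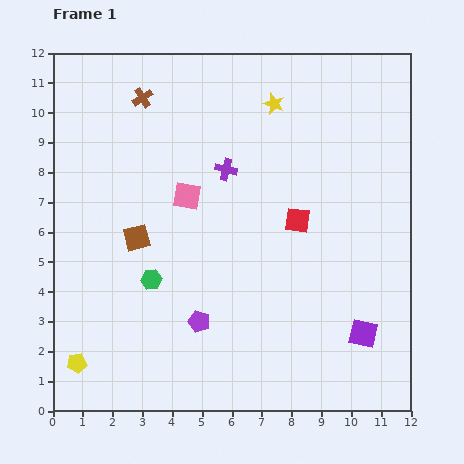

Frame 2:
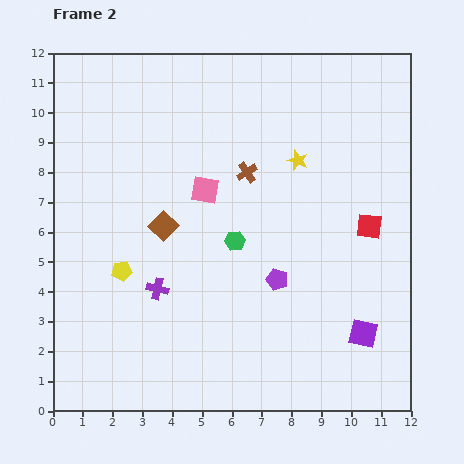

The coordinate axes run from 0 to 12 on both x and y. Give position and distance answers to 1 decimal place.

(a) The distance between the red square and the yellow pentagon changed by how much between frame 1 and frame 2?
-0.4

Distance in frame 1: 8.8. Distance in frame 2: 8.4.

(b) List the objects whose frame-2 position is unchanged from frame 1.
the purple square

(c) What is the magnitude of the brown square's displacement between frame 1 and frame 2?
1.0

The brown square moved from (2.8, 5.8) to (3.7, 6.2), a distance of √(0.9² + 0.4²) ≈ 1.0.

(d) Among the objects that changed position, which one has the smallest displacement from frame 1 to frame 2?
the pink square

(moved 0.6)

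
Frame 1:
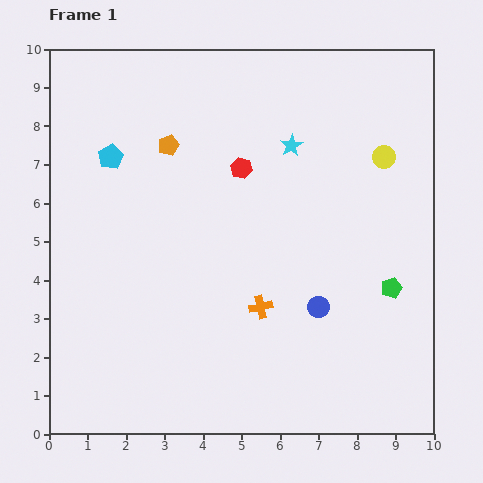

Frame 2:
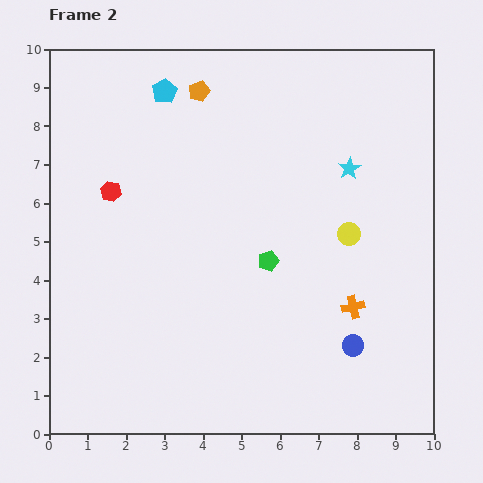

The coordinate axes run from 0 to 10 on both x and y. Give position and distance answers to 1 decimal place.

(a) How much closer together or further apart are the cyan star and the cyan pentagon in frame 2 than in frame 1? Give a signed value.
+0.5

Distance in frame 1: 4.7. Distance in frame 2: 5.2.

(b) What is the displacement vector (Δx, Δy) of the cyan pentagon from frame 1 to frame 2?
(1.4, 1.7)

The cyan pentagon was at (1.6, 7.2) in frame 1 and (3.0, 8.9) in frame 2.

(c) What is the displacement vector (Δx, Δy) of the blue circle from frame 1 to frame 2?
(0.9, -1.0)

The blue circle was at (7.0, 3.3) in frame 1 and (7.9, 2.3) in frame 2.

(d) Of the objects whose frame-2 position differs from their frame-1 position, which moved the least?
the blue circle

(moved 1.3)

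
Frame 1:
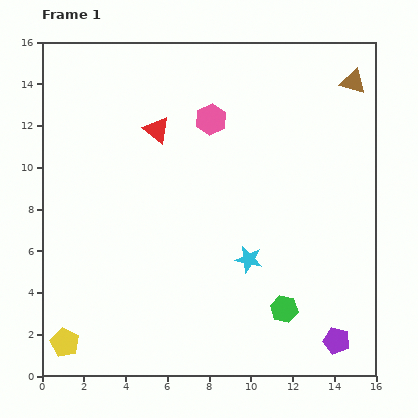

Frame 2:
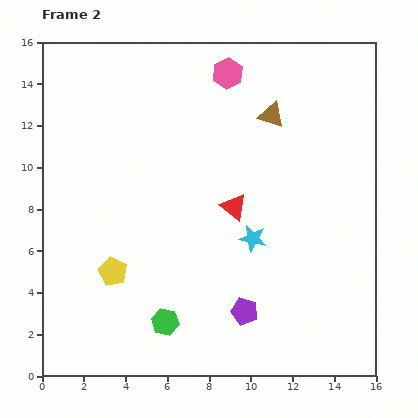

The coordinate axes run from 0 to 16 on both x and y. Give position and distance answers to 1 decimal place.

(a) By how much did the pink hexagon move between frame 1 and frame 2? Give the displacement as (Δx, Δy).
(0.8, 2.2)

The pink hexagon was at (8.1, 12.3) in frame 1 and (8.9, 14.5) in frame 2.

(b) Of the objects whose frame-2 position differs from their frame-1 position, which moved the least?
the cyan star

(moved 1.0)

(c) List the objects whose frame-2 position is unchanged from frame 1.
none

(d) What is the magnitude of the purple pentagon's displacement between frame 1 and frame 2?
4.6

The purple pentagon moved from (14.1, 1.7) to (9.7, 3.1), a distance of √(4.4² + 1.4²) ≈ 4.6.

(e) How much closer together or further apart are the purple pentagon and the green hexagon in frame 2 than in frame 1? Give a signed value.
+0.9

Distance in frame 1: 2.9. Distance in frame 2: 3.8.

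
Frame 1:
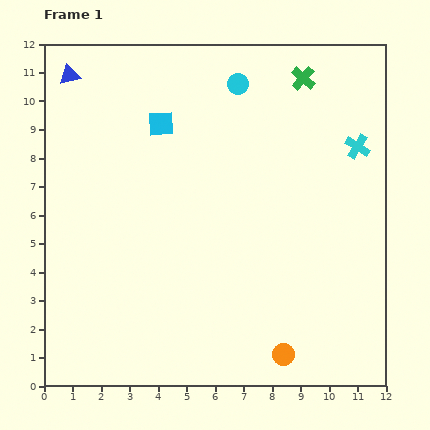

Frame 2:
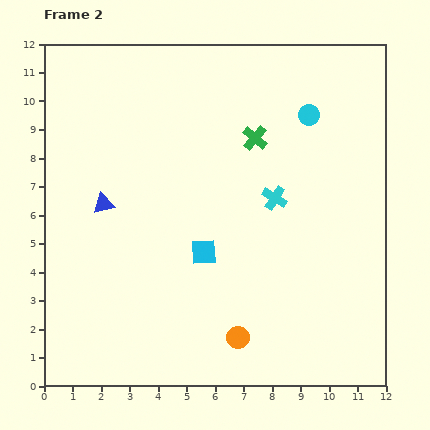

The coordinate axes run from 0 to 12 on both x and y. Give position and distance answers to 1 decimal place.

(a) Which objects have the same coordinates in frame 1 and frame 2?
none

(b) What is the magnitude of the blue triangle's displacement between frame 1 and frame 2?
4.7

The blue triangle moved from (0.9, 10.9) to (2.1, 6.4), a distance of √(1.2² + 4.5²) ≈ 4.7.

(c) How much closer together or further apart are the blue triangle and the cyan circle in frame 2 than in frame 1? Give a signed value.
+1.9

Distance in frame 1: 5.9. Distance in frame 2: 7.8.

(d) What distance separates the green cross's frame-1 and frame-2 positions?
2.7

The green cross moved from (9.1, 10.8) to (7.4, 8.7), a distance of √(1.7² + 2.1²) ≈ 2.7.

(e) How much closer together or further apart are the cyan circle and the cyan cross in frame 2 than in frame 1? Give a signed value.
-1.6

Distance in frame 1: 4.7. Distance in frame 2: 3.1.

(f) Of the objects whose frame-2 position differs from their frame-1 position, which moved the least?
the orange circle

(moved 1.7)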